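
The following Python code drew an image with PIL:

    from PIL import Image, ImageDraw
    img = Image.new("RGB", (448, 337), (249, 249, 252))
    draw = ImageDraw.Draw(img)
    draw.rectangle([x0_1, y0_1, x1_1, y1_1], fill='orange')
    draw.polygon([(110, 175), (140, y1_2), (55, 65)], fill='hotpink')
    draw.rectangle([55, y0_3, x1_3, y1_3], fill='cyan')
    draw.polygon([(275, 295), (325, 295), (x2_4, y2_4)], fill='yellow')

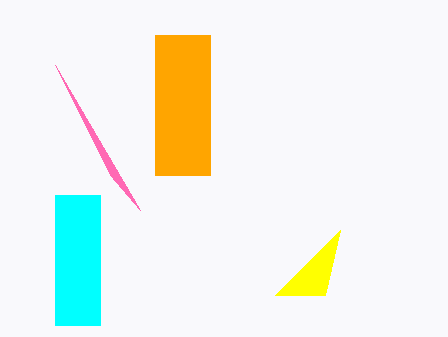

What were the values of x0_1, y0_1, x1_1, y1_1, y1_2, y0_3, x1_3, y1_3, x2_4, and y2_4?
x0_1 = 155; y0_1 = 35; x1_1 = 210; y1_1 = 175; y1_2 = 210; y0_3 = 195; x1_3 = 100; y1_3 = 325; x2_4 = 340; y2_4 = 230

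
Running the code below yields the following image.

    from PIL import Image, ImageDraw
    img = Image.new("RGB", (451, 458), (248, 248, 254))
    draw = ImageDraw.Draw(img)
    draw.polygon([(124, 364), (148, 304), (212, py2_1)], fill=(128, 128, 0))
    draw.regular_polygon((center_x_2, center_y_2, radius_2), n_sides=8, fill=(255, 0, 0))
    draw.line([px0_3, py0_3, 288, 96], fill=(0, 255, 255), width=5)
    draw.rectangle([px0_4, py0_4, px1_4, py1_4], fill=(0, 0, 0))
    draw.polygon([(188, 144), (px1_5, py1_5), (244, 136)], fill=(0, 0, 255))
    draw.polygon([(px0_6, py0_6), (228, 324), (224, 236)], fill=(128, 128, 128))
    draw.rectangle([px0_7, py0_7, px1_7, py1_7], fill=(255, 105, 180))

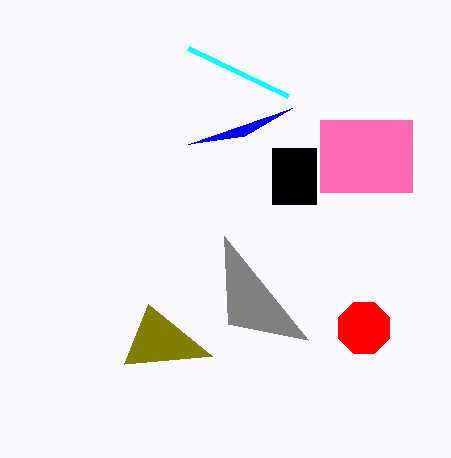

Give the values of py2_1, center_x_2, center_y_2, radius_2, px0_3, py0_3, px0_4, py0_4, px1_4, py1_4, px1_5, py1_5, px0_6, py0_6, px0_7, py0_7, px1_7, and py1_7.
py2_1 = 356, center_x_2 = 364, center_y_2 = 328, radius_2 = 28, px0_3 = 188, py0_3 = 48, px0_4 = 272, py0_4 = 148, px1_4 = 316, py1_4 = 204, px1_5 = 292, py1_5 = 108, px0_6 = 308, py0_6 = 340, px0_7 = 320, py0_7 = 120, px1_7 = 412, py1_7 = 192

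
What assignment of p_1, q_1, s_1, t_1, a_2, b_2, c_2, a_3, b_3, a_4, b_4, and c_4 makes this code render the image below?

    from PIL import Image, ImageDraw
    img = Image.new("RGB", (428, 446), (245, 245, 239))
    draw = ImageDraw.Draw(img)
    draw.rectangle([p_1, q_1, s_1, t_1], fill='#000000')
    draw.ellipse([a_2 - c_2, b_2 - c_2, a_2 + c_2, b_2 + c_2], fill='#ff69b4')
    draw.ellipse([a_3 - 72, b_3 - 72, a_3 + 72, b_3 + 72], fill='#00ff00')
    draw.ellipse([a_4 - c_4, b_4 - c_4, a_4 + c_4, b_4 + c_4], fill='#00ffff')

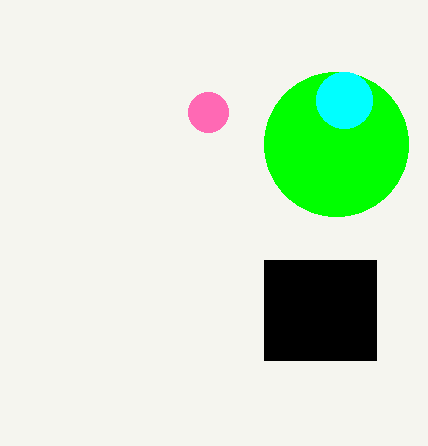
p_1 = 264
q_1 = 260
s_1 = 376
t_1 = 360
a_2 = 208
b_2 = 112
c_2 = 20
a_3 = 336
b_3 = 144
a_4 = 344
b_4 = 100
c_4 = 28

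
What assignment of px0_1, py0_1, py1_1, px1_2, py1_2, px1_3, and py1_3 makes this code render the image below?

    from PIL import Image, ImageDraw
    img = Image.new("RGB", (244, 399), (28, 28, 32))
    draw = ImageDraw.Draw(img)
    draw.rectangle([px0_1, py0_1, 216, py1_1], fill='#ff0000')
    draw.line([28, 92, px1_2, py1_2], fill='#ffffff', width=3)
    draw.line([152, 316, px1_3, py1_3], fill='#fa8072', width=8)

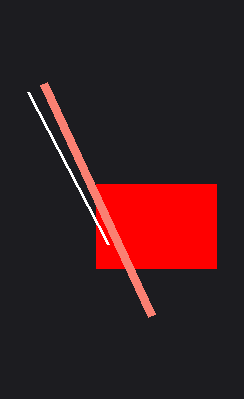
px0_1 = 96, py0_1 = 184, py1_1 = 268, px1_2 = 108, py1_2 = 244, px1_3 = 44, py1_3 = 84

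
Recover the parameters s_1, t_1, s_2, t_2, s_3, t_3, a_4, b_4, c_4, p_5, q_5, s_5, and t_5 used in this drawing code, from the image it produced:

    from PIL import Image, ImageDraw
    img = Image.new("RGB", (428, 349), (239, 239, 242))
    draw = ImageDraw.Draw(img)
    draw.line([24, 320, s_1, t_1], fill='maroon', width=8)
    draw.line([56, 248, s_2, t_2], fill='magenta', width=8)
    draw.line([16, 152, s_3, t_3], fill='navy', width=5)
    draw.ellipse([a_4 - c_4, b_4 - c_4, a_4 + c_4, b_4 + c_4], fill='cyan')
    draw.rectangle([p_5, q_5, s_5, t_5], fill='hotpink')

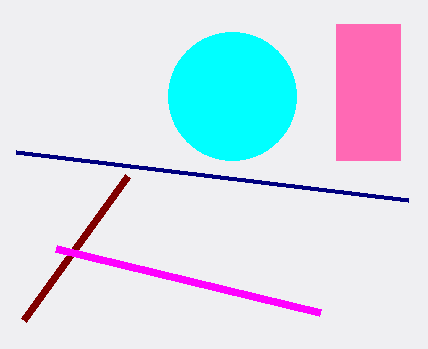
s_1 = 128
t_1 = 176
s_2 = 320
t_2 = 312
s_3 = 408
t_3 = 200
a_4 = 232
b_4 = 96
c_4 = 64
p_5 = 336
q_5 = 24
s_5 = 400
t_5 = 160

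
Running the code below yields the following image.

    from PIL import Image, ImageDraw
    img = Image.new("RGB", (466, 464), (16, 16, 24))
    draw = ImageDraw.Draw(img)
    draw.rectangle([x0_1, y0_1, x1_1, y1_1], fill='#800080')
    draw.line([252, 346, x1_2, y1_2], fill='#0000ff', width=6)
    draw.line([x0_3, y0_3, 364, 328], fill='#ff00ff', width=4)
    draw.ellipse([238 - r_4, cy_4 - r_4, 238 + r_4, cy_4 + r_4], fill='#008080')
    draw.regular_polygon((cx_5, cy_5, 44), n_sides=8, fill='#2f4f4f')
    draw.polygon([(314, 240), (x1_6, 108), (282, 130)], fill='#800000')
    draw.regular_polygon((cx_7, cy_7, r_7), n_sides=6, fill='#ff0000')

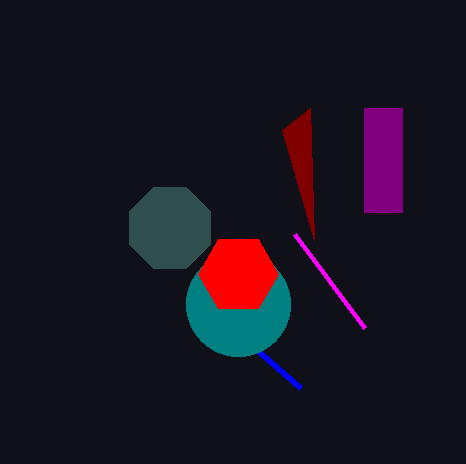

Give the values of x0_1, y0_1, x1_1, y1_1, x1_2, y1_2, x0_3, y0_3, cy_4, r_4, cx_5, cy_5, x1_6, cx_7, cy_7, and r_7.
x0_1 = 364; y0_1 = 108; x1_1 = 402; y1_1 = 212; x1_2 = 300; y1_2 = 388; x0_3 = 294; y0_3 = 234; cy_4 = 304; r_4 = 52; cx_5 = 170; cy_5 = 228; x1_6 = 310; cx_7 = 238; cy_7 = 274; r_7 = 40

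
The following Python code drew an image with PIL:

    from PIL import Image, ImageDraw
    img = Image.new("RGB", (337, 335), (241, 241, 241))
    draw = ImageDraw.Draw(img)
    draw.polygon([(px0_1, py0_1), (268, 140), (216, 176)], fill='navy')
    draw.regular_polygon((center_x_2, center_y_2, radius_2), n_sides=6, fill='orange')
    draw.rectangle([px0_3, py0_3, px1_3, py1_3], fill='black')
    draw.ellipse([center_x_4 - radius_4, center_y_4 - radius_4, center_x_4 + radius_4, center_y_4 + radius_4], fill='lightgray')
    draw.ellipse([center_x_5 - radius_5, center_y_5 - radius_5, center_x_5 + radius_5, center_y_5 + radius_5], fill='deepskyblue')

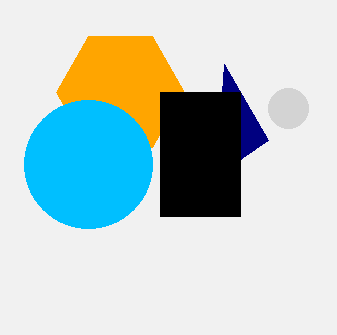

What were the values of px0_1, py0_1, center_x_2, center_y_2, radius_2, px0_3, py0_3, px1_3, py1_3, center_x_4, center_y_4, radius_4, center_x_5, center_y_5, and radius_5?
px0_1 = 224
py0_1 = 64
center_x_2 = 120
center_y_2 = 92
radius_2 = 64
px0_3 = 160
py0_3 = 92
px1_3 = 240
py1_3 = 216
center_x_4 = 288
center_y_4 = 108
radius_4 = 20
center_x_5 = 88
center_y_5 = 164
radius_5 = 64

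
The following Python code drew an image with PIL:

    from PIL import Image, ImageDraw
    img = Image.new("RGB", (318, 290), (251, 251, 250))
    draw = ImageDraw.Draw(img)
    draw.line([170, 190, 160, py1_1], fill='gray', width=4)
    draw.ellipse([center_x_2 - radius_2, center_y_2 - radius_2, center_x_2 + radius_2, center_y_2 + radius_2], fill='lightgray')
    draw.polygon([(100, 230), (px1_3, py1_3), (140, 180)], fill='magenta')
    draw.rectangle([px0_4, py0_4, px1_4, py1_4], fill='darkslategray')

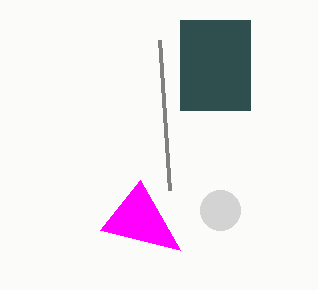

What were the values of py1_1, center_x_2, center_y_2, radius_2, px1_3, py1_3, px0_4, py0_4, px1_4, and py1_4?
py1_1 = 40
center_x_2 = 220
center_y_2 = 210
radius_2 = 20
px1_3 = 180
py1_3 = 250
px0_4 = 180
py0_4 = 20
px1_4 = 250
py1_4 = 110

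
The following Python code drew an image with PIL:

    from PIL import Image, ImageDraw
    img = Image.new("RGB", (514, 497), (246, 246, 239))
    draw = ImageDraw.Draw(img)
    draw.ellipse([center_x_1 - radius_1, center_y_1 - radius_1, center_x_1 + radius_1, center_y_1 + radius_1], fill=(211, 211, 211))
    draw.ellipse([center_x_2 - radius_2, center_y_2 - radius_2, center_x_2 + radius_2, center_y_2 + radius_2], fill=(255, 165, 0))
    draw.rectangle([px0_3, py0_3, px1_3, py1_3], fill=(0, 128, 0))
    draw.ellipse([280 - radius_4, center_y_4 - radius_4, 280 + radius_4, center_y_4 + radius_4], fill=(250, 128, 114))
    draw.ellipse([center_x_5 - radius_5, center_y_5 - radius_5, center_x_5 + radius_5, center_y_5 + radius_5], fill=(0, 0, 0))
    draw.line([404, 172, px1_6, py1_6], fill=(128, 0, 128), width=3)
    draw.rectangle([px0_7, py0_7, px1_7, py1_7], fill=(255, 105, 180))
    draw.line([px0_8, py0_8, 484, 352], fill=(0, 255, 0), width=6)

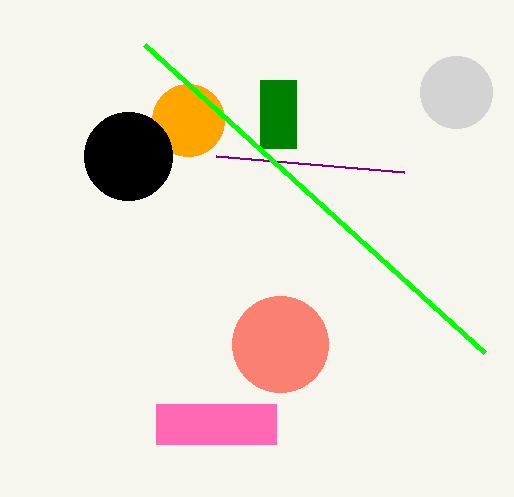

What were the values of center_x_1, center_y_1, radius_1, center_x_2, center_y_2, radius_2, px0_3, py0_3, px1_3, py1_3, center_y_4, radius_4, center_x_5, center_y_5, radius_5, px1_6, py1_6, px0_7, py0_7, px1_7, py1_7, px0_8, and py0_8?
center_x_1 = 456
center_y_1 = 92
radius_1 = 36
center_x_2 = 188
center_y_2 = 120
radius_2 = 36
px0_3 = 260
py0_3 = 80
px1_3 = 296
py1_3 = 148
center_y_4 = 344
radius_4 = 48
center_x_5 = 128
center_y_5 = 156
radius_5 = 44
px1_6 = 216
py1_6 = 156
px0_7 = 156
py0_7 = 404
px1_7 = 276
py1_7 = 444
px0_8 = 144
py0_8 = 44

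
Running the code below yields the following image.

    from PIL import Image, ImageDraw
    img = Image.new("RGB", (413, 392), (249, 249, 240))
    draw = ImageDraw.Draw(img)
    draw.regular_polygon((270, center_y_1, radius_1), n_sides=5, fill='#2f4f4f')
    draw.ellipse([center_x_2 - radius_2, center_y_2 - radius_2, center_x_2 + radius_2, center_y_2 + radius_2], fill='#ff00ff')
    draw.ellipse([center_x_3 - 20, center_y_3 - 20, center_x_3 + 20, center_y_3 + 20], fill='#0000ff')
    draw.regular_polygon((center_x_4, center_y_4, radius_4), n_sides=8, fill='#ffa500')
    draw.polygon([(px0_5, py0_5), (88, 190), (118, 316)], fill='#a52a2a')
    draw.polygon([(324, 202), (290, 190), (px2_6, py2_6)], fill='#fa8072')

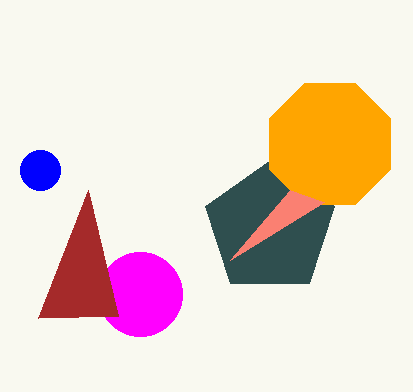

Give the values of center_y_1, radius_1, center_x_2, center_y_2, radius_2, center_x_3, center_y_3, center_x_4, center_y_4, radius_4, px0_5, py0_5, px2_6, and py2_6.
center_y_1 = 228
radius_1 = 68
center_x_2 = 140
center_y_2 = 294
radius_2 = 42
center_x_3 = 40
center_y_3 = 170
center_x_4 = 330
center_y_4 = 144
radius_4 = 66
px0_5 = 38
py0_5 = 318
px2_6 = 230
py2_6 = 260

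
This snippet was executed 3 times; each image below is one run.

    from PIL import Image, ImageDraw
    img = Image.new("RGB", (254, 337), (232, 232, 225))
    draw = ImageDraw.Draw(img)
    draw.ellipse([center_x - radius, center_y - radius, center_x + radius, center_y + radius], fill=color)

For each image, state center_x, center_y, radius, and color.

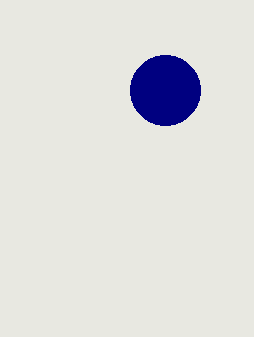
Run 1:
center_x = 165, center_y = 90, radius = 35, color = 'navy'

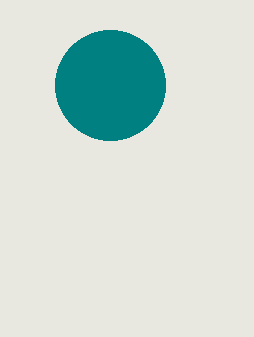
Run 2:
center_x = 110, center_y = 85, radius = 55, color = 'teal'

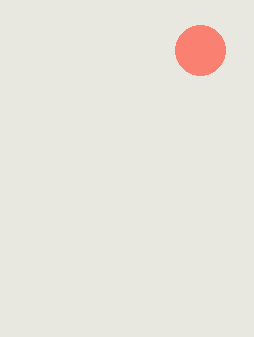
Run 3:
center_x = 200; center_y = 50; radius = 25; color = 'salmon'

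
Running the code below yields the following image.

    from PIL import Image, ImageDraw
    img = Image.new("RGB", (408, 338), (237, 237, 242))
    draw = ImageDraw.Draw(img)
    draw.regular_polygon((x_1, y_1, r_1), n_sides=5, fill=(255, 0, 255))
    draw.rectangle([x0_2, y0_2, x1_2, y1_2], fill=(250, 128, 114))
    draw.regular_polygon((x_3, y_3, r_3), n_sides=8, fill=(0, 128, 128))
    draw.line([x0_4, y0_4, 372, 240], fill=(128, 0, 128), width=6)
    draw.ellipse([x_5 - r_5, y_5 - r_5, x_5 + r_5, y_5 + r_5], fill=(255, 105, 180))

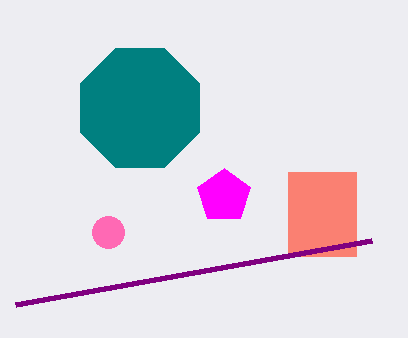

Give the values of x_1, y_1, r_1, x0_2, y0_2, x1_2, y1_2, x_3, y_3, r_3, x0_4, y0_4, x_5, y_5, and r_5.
x_1 = 224; y_1 = 196; r_1 = 28; x0_2 = 288; y0_2 = 172; x1_2 = 356; y1_2 = 256; x_3 = 140; y_3 = 108; r_3 = 64; x0_4 = 16; y0_4 = 304; x_5 = 108; y_5 = 232; r_5 = 16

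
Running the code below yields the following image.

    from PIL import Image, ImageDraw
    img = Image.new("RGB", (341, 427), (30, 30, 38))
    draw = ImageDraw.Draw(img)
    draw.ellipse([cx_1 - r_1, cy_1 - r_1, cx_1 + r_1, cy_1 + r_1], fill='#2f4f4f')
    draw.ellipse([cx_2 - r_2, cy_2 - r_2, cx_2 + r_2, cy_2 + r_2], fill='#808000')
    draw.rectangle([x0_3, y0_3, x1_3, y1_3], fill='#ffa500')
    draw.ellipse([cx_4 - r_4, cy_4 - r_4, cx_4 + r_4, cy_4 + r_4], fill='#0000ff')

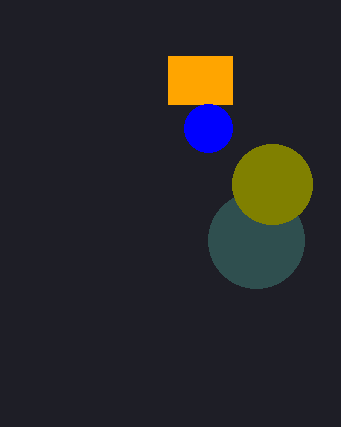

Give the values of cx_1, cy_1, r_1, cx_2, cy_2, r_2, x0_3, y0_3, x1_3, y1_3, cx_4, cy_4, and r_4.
cx_1 = 256; cy_1 = 240; r_1 = 48; cx_2 = 272; cy_2 = 184; r_2 = 40; x0_3 = 168; y0_3 = 56; x1_3 = 232; y1_3 = 104; cx_4 = 208; cy_4 = 128; r_4 = 24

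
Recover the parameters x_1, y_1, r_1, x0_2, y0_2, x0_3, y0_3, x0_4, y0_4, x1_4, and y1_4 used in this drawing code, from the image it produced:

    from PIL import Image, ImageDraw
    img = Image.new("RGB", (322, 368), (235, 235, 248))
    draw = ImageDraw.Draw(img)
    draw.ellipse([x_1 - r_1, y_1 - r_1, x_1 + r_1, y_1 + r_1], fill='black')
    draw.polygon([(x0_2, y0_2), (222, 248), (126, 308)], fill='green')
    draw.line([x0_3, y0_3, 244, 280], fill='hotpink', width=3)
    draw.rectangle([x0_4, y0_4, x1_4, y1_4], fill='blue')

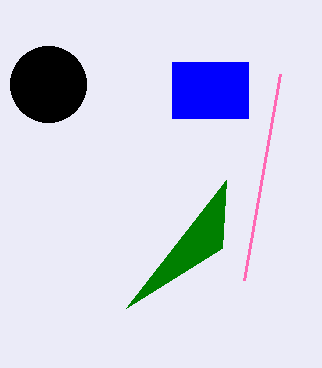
x_1 = 48, y_1 = 84, r_1 = 38, x0_2 = 226, y0_2 = 180, x0_3 = 280, y0_3 = 74, x0_4 = 172, y0_4 = 62, x1_4 = 248, y1_4 = 118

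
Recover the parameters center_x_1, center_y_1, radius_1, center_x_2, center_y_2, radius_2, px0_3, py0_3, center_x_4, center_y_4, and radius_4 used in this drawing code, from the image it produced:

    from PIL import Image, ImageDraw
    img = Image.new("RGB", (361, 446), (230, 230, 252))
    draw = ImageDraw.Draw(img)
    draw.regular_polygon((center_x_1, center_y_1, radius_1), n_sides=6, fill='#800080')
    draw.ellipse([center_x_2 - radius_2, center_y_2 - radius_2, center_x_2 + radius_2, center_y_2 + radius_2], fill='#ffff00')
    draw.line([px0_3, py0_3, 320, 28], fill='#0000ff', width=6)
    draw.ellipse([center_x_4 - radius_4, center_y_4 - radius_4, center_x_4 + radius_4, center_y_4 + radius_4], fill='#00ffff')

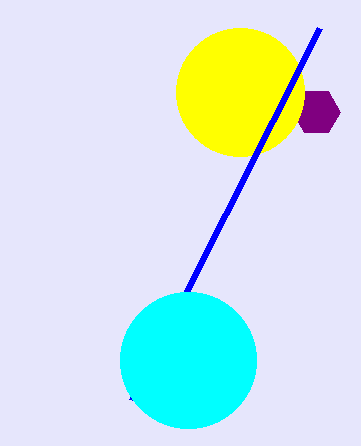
center_x_1 = 316, center_y_1 = 112, radius_1 = 24, center_x_2 = 240, center_y_2 = 92, radius_2 = 64, px0_3 = 132, py0_3 = 400, center_x_4 = 188, center_y_4 = 360, radius_4 = 68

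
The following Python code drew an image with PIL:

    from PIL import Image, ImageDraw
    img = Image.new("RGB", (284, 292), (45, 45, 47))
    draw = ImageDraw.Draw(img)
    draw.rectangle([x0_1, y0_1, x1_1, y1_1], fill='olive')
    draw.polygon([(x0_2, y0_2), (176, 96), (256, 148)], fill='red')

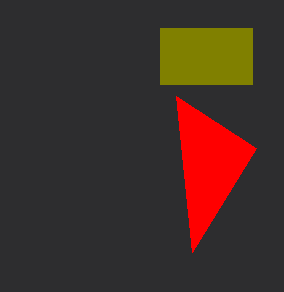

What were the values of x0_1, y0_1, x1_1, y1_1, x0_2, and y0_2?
x0_1 = 160; y0_1 = 28; x1_1 = 252; y1_1 = 84; x0_2 = 192; y0_2 = 252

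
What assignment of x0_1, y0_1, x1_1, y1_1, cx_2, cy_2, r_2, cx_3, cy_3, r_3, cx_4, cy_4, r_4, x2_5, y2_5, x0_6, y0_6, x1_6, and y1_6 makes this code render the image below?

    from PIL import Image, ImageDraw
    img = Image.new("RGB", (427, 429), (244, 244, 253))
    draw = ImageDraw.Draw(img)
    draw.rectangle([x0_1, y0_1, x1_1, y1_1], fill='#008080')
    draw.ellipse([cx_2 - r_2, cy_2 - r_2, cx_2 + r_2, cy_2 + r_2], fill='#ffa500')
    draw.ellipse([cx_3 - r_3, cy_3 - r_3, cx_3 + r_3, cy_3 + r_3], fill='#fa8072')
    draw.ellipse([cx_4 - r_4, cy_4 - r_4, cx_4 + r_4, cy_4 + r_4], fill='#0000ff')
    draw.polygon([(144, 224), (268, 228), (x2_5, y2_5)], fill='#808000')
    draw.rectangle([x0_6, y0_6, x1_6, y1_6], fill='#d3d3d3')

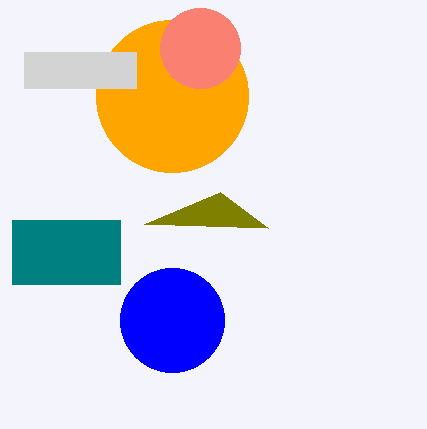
x0_1 = 12; y0_1 = 220; x1_1 = 120; y1_1 = 284; cx_2 = 172; cy_2 = 96; r_2 = 76; cx_3 = 200; cy_3 = 48; r_3 = 40; cx_4 = 172; cy_4 = 320; r_4 = 52; x2_5 = 220; y2_5 = 192; x0_6 = 24; y0_6 = 52; x1_6 = 136; y1_6 = 88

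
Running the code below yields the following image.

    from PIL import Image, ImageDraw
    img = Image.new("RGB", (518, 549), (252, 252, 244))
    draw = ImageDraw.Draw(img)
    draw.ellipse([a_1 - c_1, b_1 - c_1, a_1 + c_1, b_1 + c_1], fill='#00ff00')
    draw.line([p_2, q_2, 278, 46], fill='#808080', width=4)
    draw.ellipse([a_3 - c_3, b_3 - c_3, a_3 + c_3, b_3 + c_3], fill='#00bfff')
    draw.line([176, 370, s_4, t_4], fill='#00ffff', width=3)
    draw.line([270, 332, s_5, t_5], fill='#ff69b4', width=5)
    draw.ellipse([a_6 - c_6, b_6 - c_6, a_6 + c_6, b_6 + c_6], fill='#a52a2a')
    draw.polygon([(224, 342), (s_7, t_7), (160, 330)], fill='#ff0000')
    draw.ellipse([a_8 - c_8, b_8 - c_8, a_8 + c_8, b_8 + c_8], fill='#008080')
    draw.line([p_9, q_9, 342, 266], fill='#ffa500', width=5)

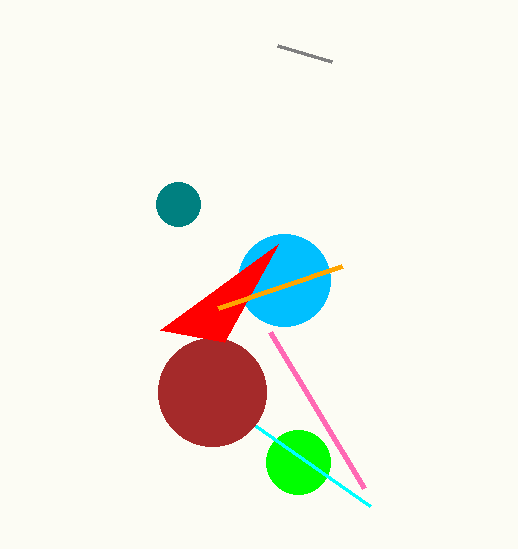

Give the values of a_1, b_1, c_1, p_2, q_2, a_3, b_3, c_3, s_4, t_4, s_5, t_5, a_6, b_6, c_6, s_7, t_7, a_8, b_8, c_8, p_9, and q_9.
a_1 = 298, b_1 = 462, c_1 = 32, p_2 = 332, q_2 = 62, a_3 = 284, b_3 = 280, c_3 = 46, s_4 = 370, t_4 = 506, s_5 = 364, t_5 = 488, a_6 = 212, b_6 = 392, c_6 = 54, s_7 = 278, t_7 = 244, a_8 = 178, b_8 = 204, c_8 = 22, p_9 = 218, q_9 = 308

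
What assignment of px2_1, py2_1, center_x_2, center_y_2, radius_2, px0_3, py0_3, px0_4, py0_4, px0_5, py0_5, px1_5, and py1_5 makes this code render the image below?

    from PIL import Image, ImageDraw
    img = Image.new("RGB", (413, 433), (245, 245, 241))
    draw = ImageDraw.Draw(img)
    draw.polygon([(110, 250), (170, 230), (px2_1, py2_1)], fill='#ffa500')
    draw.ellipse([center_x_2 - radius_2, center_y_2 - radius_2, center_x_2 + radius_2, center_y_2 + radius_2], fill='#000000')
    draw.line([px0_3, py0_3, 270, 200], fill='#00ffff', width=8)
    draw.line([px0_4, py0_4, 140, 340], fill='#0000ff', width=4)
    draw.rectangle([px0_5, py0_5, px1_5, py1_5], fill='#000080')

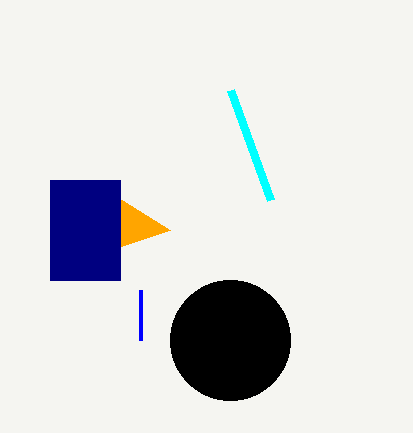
px2_1 = 90, py2_1 = 180, center_x_2 = 230, center_y_2 = 340, radius_2 = 60, px0_3 = 230, py0_3 = 90, px0_4 = 140, py0_4 = 290, px0_5 = 50, py0_5 = 180, px1_5 = 120, py1_5 = 280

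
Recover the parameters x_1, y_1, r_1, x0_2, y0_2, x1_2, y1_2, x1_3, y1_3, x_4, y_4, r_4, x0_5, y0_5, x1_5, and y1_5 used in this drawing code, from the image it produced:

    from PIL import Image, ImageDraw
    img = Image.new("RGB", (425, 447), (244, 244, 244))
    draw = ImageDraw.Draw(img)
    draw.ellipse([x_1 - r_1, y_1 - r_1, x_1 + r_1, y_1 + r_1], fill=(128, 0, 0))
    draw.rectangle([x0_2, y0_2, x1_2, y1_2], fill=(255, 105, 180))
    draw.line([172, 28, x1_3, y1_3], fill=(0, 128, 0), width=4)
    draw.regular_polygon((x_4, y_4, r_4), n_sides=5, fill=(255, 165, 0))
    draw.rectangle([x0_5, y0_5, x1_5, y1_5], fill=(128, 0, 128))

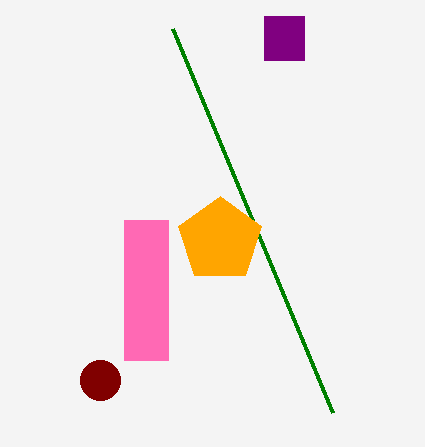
x_1 = 100; y_1 = 380; r_1 = 20; x0_2 = 124; y0_2 = 220; x1_2 = 168; y1_2 = 360; x1_3 = 332; y1_3 = 412; x_4 = 220; y_4 = 240; r_4 = 44; x0_5 = 264; y0_5 = 16; x1_5 = 304; y1_5 = 60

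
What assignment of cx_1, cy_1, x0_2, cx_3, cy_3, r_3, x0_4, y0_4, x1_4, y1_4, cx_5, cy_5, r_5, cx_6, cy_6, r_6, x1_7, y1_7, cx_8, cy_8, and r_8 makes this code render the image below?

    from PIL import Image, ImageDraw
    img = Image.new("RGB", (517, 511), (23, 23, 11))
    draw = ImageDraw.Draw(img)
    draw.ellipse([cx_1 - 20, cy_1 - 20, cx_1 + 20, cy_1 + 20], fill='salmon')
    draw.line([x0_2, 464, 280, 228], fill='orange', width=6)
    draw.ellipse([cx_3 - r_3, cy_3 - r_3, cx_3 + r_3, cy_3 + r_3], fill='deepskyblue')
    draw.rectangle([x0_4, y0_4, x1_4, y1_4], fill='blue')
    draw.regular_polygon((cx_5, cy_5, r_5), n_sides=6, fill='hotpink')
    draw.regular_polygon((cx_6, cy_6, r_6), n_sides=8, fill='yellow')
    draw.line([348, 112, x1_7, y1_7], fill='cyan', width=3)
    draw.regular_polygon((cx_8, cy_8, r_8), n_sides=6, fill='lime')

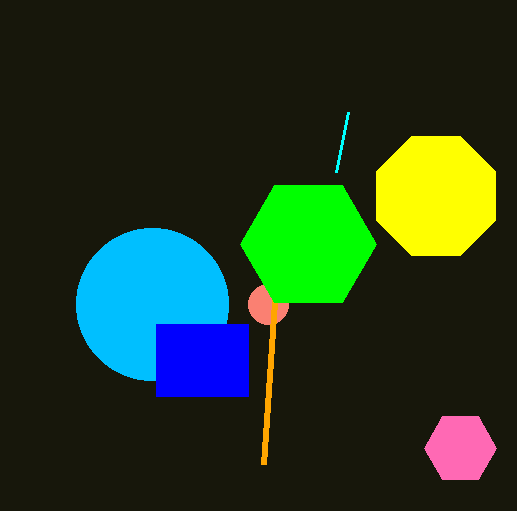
cx_1 = 268
cy_1 = 304
x0_2 = 264
cx_3 = 152
cy_3 = 304
r_3 = 76
x0_4 = 156
y0_4 = 324
x1_4 = 248
y1_4 = 396
cx_5 = 460
cy_5 = 448
r_5 = 36
cx_6 = 436
cy_6 = 196
r_6 = 64
x1_7 = 336
y1_7 = 172
cx_8 = 308
cy_8 = 244
r_8 = 68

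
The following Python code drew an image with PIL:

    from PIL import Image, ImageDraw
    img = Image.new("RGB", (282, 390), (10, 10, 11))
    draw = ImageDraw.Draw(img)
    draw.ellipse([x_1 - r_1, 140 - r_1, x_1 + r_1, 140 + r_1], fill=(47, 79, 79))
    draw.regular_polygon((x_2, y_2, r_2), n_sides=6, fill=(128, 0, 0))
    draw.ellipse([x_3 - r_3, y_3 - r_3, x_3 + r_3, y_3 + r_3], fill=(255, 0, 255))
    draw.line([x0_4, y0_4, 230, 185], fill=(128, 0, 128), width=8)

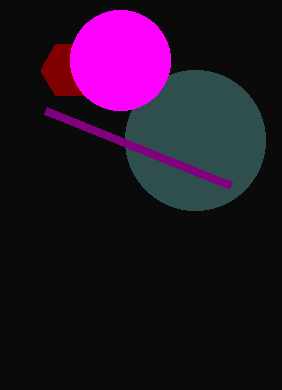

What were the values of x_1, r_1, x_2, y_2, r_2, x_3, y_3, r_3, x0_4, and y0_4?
x_1 = 195
r_1 = 70
x_2 = 70
y_2 = 70
r_2 = 30
x_3 = 120
y_3 = 60
r_3 = 50
x0_4 = 45
y0_4 = 110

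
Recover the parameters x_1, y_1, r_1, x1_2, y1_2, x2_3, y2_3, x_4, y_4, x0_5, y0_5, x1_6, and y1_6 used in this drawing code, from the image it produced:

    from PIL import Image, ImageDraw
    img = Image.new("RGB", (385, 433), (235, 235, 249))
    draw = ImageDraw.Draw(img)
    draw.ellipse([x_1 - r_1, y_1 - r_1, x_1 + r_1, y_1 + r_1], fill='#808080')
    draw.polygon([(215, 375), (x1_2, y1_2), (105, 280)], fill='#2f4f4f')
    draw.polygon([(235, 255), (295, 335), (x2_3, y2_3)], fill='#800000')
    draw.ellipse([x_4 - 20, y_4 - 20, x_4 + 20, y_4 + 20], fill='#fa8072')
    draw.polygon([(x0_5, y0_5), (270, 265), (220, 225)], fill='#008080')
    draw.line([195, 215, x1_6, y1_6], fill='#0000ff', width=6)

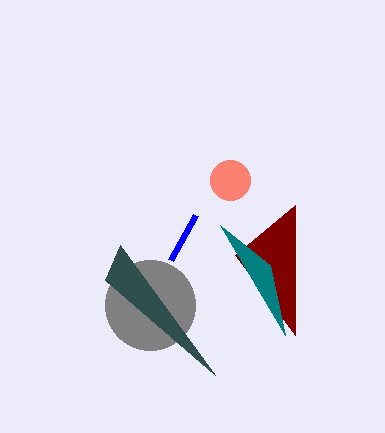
x_1 = 150; y_1 = 305; r_1 = 45; x1_2 = 120; y1_2 = 245; x2_3 = 295; y2_3 = 205; x_4 = 230; y_4 = 180; x0_5 = 285; y0_5 = 335; x1_6 = 170; y1_6 = 260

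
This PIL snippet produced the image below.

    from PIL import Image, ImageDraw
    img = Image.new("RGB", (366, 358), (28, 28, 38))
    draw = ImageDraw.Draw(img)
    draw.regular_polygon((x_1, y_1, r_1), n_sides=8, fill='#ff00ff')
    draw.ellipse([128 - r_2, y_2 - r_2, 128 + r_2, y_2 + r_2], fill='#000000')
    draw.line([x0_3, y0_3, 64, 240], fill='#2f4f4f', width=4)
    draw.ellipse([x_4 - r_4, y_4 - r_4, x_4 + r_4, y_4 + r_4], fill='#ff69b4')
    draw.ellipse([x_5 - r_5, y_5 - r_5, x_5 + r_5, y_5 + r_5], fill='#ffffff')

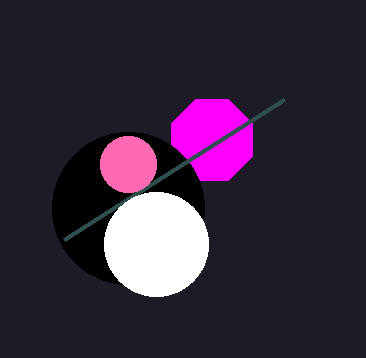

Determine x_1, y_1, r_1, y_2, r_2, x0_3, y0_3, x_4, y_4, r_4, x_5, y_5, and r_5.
x_1 = 212; y_1 = 140; r_1 = 44; y_2 = 208; r_2 = 76; x0_3 = 284; y0_3 = 100; x_4 = 128; y_4 = 164; r_4 = 28; x_5 = 156; y_5 = 244; r_5 = 52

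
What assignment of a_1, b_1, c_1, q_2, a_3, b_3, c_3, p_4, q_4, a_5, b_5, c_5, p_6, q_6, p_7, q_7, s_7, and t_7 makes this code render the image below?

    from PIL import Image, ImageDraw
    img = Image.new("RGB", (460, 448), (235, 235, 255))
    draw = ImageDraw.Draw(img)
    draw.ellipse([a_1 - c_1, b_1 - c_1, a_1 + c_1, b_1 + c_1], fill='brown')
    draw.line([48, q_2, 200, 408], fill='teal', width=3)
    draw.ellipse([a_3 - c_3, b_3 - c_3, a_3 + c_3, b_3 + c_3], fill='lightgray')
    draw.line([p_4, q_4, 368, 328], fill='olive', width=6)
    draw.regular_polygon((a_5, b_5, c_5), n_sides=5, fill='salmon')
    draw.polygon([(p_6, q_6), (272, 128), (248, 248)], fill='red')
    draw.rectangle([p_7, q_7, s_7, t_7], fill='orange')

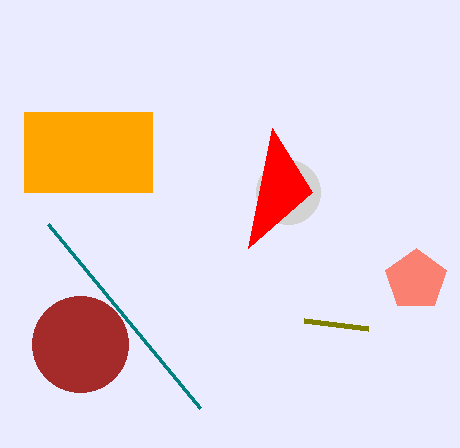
a_1 = 80
b_1 = 344
c_1 = 48
q_2 = 224
a_3 = 288
b_3 = 192
c_3 = 32
p_4 = 304
q_4 = 320
a_5 = 416
b_5 = 280
c_5 = 32
p_6 = 312
q_6 = 192
p_7 = 24
q_7 = 112
s_7 = 152
t_7 = 192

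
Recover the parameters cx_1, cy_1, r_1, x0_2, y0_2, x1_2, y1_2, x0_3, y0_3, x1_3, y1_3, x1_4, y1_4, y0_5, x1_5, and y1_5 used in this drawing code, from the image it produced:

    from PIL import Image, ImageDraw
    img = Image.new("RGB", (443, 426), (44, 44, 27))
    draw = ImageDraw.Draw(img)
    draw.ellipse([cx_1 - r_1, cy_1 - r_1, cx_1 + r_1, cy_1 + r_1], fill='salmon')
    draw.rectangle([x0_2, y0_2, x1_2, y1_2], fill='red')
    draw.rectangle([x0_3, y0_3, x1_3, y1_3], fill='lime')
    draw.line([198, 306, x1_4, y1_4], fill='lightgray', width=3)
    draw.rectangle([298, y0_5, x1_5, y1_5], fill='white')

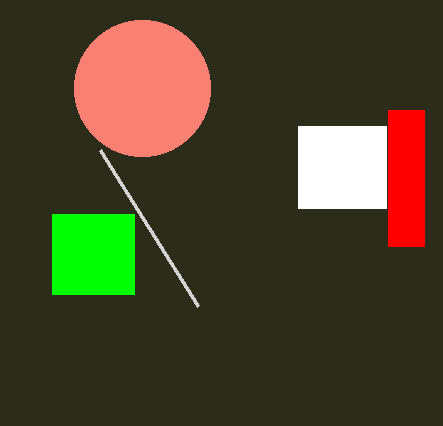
cx_1 = 142
cy_1 = 88
r_1 = 68
x0_2 = 388
y0_2 = 110
x1_2 = 424
y1_2 = 246
x0_3 = 52
y0_3 = 214
x1_3 = 134
y1_3 = 294
x1_4 = 100
y1_4 = 150
y0_5 = 126
x1_5 = 386
y1_5 = 208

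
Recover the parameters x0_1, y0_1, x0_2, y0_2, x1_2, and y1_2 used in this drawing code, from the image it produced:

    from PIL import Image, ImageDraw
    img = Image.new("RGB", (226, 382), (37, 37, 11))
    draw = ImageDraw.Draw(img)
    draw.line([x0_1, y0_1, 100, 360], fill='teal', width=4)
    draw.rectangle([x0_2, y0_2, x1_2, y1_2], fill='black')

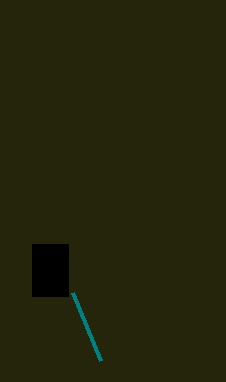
x0_1 = 72, y0_1 = 292, x0_2 = 32, y0_2 = 244, x1_2 = 68, y1_2 = 296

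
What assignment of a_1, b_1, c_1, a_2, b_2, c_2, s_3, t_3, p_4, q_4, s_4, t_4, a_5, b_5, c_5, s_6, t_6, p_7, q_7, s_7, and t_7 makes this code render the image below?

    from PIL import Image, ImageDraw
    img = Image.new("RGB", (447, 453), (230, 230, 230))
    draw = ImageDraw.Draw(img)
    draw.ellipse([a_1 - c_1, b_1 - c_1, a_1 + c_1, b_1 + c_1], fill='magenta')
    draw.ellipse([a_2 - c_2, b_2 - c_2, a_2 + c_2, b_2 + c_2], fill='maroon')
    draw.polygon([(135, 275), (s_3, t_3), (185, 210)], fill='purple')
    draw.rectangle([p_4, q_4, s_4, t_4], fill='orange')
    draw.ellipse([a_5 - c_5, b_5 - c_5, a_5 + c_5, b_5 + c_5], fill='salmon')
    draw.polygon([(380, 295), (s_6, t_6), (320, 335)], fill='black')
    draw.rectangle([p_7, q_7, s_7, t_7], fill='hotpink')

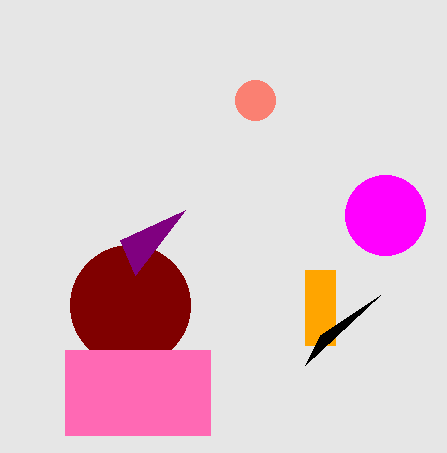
a_1 = 385; b_1 = 215; c_1 = 40; a_2 = 130; b_2 = 305; c_2 = 60; s_3 = 120; t_3 = 240; p_4 = 305; q_4 = 270; s_4 = 335; t_4 = 345; a_5 = 255; b_5 = 100; c_5 = 20; s_6 = 305; t_6 = 365; p_7 = 65; q_7 = 350; s_7 = 210; t_7 = 435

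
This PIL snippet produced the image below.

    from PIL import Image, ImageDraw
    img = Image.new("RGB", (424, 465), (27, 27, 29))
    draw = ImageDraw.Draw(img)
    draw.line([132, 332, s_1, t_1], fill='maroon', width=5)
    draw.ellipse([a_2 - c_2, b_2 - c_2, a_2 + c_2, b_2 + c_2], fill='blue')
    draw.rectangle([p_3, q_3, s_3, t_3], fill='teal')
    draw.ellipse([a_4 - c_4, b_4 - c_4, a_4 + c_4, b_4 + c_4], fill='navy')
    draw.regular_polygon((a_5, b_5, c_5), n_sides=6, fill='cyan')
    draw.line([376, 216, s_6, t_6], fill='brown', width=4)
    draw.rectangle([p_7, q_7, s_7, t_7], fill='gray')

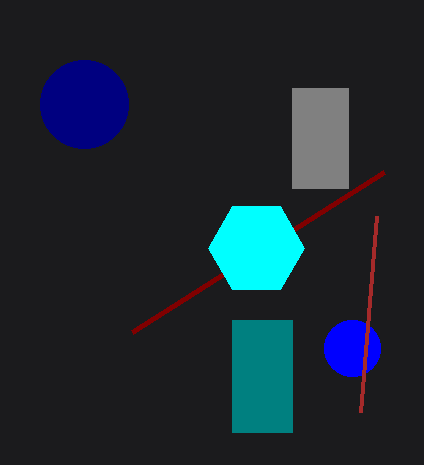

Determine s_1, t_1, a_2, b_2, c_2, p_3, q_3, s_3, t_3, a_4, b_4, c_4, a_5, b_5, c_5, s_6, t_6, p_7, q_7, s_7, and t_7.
s_1 = 384
t_1 = 172
a_2 = 352
b_2 = 348
c_2 = 28
p_3 = 232
q_3 = 320
s_3 = 292
t_3 = 432
a_4 = 84
b_4 = 104
c_4 = 44
a_5 = 256
b_5 = 248
c_5 = 48
s_6 = 360
t_6 = 412
p_7 = 292
q_7 = 88
s_7 = 348
t_7 = 188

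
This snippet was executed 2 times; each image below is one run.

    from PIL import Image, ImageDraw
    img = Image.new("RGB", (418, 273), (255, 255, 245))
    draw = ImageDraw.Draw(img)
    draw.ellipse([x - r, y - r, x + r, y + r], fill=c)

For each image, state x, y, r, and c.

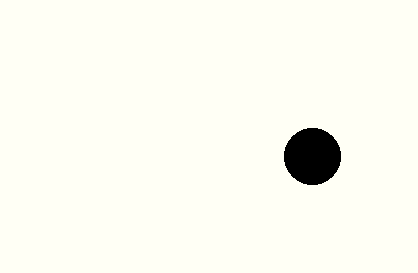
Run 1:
x = 312
y = 156
r = 28
c = 'black'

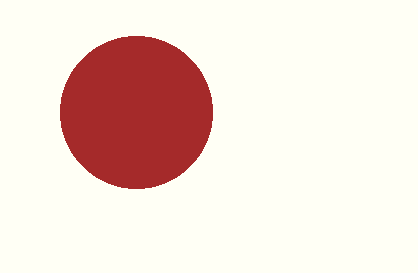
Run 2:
x = 136
y = 112
r = 76
c = 'brown'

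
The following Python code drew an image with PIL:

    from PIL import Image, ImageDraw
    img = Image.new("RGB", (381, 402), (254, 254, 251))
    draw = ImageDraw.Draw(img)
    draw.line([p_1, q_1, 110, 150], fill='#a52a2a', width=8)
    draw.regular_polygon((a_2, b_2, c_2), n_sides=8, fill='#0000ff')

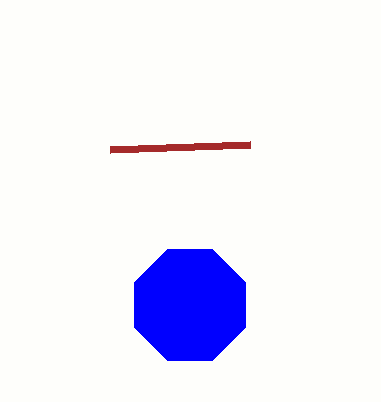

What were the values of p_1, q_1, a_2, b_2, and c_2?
p_1 = 250, q_1 = 145, a_2 = 190, b_2 = 305, c_2 = 60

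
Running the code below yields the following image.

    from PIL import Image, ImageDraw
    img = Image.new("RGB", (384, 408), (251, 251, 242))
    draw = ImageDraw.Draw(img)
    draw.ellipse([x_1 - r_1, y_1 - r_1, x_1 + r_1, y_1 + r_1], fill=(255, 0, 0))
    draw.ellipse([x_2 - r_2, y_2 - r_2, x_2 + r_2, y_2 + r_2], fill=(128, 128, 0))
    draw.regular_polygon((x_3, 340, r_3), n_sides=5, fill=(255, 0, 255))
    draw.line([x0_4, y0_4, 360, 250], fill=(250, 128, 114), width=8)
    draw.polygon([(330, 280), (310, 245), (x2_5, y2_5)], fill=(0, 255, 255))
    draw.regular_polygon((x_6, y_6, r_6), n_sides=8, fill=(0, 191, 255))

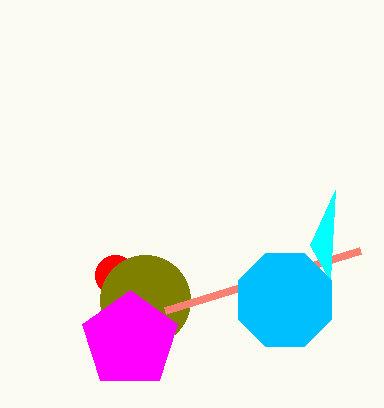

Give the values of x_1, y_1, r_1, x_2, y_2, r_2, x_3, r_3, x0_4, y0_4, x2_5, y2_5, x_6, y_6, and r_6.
x_1 = 115
y_1 = 275
r_1 = 20
x_2 = 145
y_2 = 300
r_2 = 45
x_3 = 130
r_3 = 50
x0_4 = 165
y0_4 = 310
x2_5 = 335
y2_5 = 190
x_6 = 285
y_6 = 300
r_6 = 50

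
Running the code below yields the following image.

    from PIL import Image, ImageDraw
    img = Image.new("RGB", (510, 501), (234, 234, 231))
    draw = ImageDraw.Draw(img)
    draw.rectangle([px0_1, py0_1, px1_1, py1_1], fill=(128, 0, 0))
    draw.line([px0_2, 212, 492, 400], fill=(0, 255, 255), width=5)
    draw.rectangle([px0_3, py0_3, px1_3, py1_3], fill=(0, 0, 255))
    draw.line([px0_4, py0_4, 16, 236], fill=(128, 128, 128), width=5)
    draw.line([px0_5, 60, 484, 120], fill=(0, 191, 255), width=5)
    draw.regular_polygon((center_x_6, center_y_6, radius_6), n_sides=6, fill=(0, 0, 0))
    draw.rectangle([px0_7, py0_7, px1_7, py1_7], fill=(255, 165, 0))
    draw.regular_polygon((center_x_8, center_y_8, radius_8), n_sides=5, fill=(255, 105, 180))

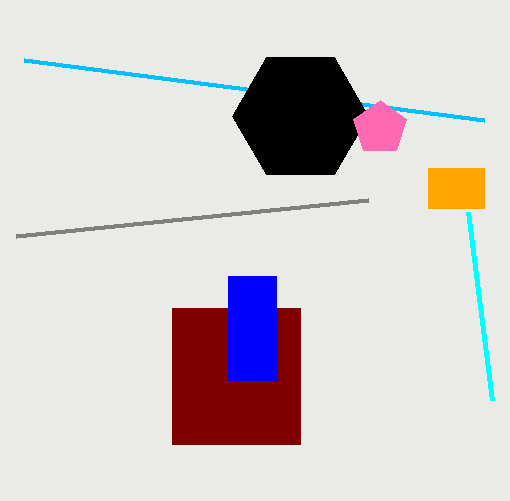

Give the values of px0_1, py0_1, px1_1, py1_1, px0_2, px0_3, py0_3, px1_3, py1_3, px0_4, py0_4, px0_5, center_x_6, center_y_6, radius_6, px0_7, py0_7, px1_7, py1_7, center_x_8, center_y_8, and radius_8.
px0_1 = 172, py0_1 = 308, px1_1 = 300, py1_1 = 444, px0_2 = 468, px0_3 = 228, py0_3 = 276, px1_3 = 276, py1_3 = 380, px0_4 = 368, py0_4 = 200, px0_5 = 24, center_x_6 = 300, center_y_6 = 116, radius_6 = 68, px0_7 = 428, py0_7 = 168, px1_7 = 484, py1_7 = 208, center_x_8 = 380, center_y_8 = 128, radius_8 = 28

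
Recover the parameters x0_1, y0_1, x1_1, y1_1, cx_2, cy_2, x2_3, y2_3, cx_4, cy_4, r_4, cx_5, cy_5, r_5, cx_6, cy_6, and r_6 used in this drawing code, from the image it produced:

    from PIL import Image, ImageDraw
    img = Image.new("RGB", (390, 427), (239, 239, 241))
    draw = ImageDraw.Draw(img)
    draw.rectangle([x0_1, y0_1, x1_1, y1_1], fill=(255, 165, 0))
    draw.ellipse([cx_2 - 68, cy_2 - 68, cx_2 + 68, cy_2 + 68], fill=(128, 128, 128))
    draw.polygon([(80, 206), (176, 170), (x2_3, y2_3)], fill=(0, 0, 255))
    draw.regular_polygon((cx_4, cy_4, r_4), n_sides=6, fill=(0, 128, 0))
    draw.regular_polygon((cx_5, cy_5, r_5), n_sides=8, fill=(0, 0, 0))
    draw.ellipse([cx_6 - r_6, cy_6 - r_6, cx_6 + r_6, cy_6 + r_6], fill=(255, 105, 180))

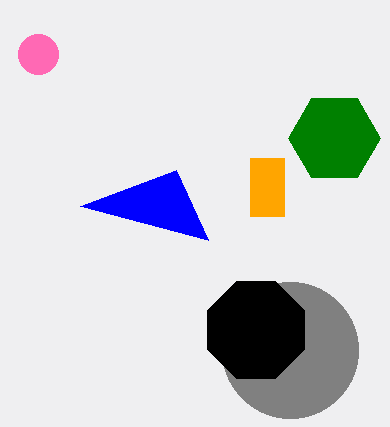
x0_1 = 250
y0_1 = 158
x1_1 = 284
y1_1 = 216
cx_2 = 290
cy_2 = 350
x2_3 = 208
y2_3 = 240
cx_4 = 334
cy_4 = 138
r_4 = 46
cx_5 = 256
cy_5 = 330
r_5 = 52
cx_6 = 38
cy_6 = 54
r_6 = 20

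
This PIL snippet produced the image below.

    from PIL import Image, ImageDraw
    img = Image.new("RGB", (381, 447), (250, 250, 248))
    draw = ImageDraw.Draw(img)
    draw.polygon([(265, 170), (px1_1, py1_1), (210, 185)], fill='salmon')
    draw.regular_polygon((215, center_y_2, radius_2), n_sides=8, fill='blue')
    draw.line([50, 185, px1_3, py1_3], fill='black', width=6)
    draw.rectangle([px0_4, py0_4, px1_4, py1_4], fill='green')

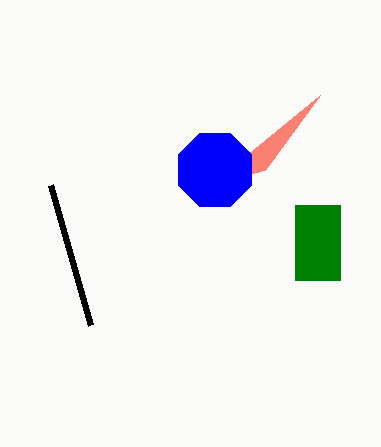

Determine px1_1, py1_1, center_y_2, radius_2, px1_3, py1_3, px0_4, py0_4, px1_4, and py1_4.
px1_1 = 320
py1_1 = 95
center_y_2 = 170
radius_2 = 40
px1_3 = 90
py1_3 = 325
px0_4 = 295
py0_4 = 205
px1_4 = 340
py1_4 = 280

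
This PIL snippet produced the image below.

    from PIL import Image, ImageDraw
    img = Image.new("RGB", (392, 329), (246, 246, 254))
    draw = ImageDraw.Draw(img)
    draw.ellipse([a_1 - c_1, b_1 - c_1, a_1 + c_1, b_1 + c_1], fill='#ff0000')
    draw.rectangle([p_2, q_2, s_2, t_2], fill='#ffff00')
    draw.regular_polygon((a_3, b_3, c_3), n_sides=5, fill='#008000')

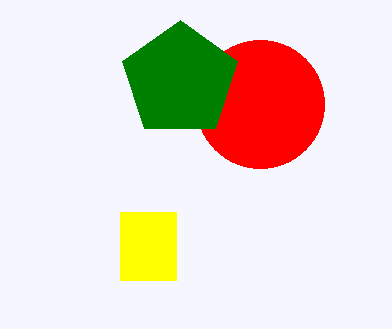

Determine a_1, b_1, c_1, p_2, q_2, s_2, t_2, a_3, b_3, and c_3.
a_1 = 260; b_1 = 104; c_1 = 64; p_2 = 120; q_2 = 212; s_2 = 176; t_2 = 280; a_3 = 180; b_3 = 80; c_3 = 60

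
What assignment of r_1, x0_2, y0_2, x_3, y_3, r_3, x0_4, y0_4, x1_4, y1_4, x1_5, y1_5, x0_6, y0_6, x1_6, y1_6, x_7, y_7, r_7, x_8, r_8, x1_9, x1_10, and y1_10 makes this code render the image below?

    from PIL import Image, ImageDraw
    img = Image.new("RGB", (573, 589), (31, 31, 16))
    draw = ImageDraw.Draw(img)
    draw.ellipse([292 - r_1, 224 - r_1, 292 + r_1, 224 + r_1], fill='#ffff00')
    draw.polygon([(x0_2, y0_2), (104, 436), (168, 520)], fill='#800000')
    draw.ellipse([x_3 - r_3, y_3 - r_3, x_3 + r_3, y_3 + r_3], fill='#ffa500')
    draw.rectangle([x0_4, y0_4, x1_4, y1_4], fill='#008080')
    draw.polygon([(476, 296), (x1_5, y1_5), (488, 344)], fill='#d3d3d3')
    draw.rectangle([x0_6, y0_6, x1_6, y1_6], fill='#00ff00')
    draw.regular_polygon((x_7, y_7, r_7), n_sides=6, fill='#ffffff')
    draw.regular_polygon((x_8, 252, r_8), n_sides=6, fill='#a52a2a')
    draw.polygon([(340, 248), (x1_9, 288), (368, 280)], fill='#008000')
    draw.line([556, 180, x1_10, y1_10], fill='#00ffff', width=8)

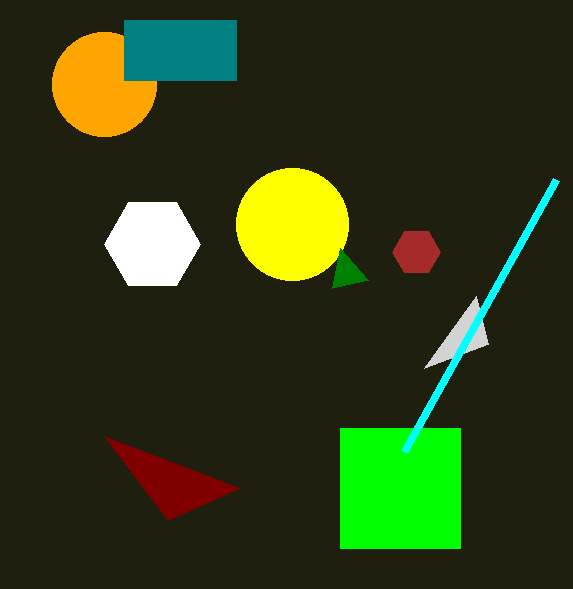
r_1 = 56; x0_2 = 240; y0_2 = 488; x_3 = 104; y_3 = 84; r_3 = 52; x0_4 = 124; y0_4 = 20; x1_4 = 236; y1_4 = 80; x1_5 = 424; y1_5 = 368; x0_6 = 340; y0_6 = 428; x1_6 = 460; y1_6 = 548; x_7 = 152; y_7 = 244; r_7 = 48; x_8 = 416; r_8 = 24; x1_9 = 332; x1_10 = 404; y1_10 = 452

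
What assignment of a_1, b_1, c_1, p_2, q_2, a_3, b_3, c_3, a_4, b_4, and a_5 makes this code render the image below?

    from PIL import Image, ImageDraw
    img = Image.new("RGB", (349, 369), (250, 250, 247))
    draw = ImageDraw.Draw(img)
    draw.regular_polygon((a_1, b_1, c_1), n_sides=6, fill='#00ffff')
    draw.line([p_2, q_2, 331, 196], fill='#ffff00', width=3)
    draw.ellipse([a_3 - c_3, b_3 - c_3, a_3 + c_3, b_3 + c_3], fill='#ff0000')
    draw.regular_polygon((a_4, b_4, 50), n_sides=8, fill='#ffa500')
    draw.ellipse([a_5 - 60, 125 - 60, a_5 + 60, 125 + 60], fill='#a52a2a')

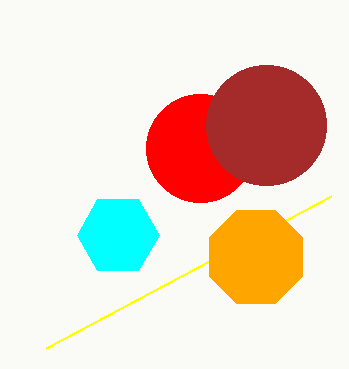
a_1 = 118
b_1 = 235
c_1 = 41
p_2 = 46
q_2 = 348
a_3 = 200
b_3 = 148
c_3 = 54
a_4 = 256
b_4 = 257
a_5 = 266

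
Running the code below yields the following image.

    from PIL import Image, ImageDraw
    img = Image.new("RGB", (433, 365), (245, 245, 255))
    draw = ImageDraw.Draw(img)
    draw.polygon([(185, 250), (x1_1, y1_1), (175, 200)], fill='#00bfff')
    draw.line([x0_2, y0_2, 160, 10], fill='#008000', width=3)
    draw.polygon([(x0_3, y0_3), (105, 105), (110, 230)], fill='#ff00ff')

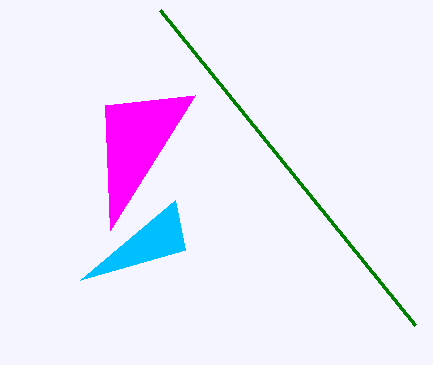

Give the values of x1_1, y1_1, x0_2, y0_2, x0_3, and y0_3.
x1_1 = 80, y1_1 = 280, x0_2 = 415, y0_2 = 325, x0_3 = 195, y0_3 = 95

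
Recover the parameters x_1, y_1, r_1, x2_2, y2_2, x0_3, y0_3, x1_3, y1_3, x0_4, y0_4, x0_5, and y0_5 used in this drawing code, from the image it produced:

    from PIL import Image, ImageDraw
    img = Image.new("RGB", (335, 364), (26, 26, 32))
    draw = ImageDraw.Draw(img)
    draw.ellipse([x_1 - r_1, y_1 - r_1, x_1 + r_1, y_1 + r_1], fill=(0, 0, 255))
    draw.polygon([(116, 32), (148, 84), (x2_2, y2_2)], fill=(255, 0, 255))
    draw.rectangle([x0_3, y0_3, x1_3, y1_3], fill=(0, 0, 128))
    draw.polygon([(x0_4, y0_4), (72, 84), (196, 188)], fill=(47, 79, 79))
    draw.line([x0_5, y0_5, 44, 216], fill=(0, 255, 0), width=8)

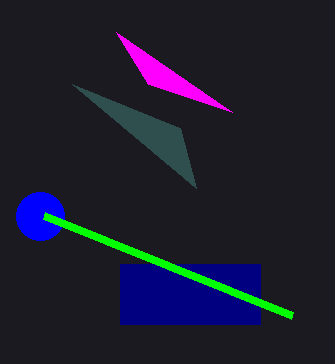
x_1 = 40
y_1 = 216
r_1 = 24
x2_2 = 232
y2_2 = 112
x0_3 = 120
y0_3 = 264
x1_3 = 260
y1_3 = 324
x0_4 = 180
y0_4 = 128
x0_5 = 292
y0_5 = 316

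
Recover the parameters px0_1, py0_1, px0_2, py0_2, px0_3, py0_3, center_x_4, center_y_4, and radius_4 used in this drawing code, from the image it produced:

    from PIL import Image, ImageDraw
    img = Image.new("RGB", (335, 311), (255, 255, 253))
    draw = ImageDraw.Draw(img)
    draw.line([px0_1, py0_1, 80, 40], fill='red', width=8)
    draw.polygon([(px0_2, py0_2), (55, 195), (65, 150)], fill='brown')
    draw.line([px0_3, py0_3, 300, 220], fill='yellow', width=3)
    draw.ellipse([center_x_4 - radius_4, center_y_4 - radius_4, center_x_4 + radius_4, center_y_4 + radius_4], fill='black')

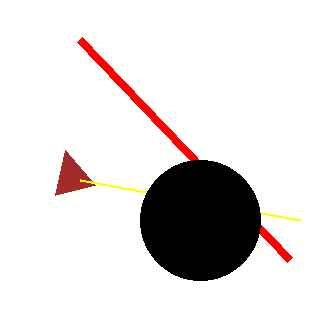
px0_1 = 290
py0_1 = 260
px0_2 = 95
py0_2 = 185
px0_3 = 80
py0_3 = 180
center_x_4 = 200
center_y_4 = 220
radius_4 = 60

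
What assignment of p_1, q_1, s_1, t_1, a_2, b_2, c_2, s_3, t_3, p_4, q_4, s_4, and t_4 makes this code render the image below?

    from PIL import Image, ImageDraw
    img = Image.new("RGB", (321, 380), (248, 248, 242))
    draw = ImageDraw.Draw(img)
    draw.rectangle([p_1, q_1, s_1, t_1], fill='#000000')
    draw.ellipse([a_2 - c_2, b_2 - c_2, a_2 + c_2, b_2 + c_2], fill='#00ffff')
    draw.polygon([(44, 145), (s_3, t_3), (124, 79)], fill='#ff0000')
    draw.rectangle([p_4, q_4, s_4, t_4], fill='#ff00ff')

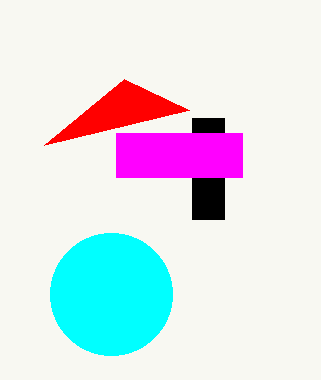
p_1 = 192; q_1 = 118; s_1 = 224; t_1 = 219; a_2 = 111; b_2 = 294; c_2 = 61; s_3 = 189; t_3 = 110; p_4 = 116; q_4 = 133; s_4 = 242; t_4 = 177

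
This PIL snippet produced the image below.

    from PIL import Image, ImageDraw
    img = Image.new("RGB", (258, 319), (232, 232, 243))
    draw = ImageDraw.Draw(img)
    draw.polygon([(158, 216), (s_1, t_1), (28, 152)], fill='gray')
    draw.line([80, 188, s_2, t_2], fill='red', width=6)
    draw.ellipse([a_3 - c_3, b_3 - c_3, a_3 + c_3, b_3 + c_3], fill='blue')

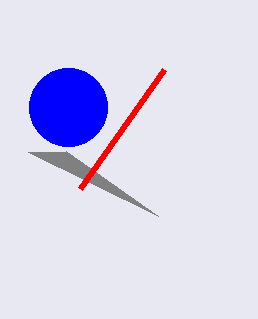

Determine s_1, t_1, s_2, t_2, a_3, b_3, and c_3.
s_1 = 66; t_1 = 151; s_2 = 164; t_2 = 69; a_3 = 68; b_3 = 107; c_3 = 39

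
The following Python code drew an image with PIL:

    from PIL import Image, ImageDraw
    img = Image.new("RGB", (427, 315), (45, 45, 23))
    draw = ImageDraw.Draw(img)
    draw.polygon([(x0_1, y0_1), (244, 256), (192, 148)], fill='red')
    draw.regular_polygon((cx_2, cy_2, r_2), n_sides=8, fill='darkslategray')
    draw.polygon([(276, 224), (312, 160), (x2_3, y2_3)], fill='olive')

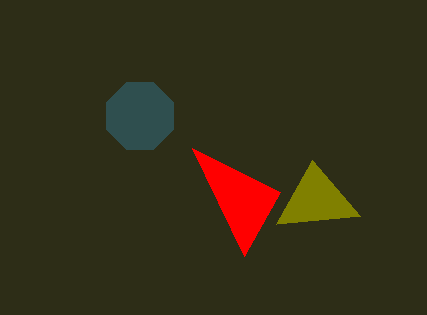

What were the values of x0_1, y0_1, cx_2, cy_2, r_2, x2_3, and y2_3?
x0_1 = 280
y0_1 = 192
cx_2 = 140
cy_2 = 116
r_2 = 36
x2_3 = 360
y2_3 = 216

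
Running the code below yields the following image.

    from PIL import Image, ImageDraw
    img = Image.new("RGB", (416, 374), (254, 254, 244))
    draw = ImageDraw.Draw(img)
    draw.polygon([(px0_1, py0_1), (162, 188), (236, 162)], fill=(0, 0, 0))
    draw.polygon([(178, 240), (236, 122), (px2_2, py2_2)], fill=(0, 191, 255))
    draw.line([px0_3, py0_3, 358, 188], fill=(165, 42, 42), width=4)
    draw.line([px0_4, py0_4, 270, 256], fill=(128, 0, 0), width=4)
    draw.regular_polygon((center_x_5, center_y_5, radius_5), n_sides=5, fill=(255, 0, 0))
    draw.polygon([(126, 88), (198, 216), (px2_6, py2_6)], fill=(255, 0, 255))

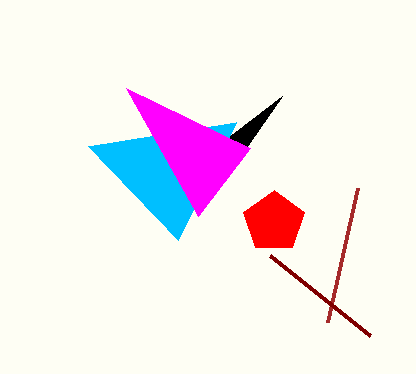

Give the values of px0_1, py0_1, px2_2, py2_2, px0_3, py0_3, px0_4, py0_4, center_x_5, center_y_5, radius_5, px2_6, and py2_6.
px0_1 = 282
py0_1 = 96
px2_2 = 88
py2_2 = 146
px0_3 = 328
py0_3 = 322
px0_4 = 370
py0_4 = 336
center_x_5 = 274
center_y_5 = 222
radius_5 = 32
px2_6 = 250
py2_6 = 148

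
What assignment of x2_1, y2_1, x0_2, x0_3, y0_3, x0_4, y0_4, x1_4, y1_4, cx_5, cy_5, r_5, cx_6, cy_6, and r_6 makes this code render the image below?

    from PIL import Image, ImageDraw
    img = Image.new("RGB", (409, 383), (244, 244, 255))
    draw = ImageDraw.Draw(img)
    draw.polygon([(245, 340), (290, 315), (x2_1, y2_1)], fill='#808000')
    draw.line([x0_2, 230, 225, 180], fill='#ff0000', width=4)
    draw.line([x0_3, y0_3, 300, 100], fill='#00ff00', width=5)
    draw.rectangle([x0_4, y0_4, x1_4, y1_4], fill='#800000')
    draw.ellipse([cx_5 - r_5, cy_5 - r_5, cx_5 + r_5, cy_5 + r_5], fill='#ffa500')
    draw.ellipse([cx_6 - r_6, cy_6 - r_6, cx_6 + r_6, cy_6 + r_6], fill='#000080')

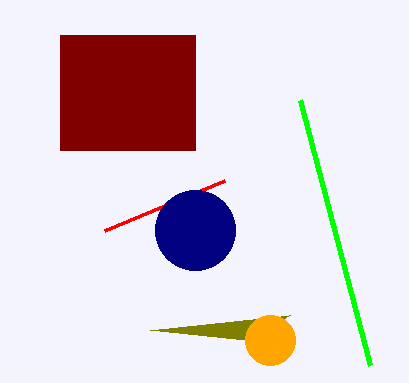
x2_1 = 150; y2_1 = 330; x0_2 = 105; x0_3 = 370; y0_3 = 365; x0_4 = 60; y0_4 = 35; x1_4 = 195; y1_4 = 150; cx_5 = 270; cy_5 = 340; r_5 = 25; cx_6 = 195; cy_6 = 230; r_6 = 40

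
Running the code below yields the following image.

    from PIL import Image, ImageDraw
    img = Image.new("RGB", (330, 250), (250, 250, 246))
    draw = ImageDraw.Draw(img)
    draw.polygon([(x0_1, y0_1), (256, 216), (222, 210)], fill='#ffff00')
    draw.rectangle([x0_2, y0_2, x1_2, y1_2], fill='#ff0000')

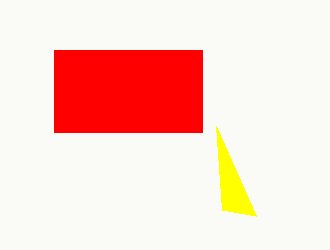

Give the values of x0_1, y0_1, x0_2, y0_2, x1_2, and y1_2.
x0_1 = 216
y0_1 = 126
x0_2 = 54
y0_2 = 50
x1_2 = 202
y1_2 = 132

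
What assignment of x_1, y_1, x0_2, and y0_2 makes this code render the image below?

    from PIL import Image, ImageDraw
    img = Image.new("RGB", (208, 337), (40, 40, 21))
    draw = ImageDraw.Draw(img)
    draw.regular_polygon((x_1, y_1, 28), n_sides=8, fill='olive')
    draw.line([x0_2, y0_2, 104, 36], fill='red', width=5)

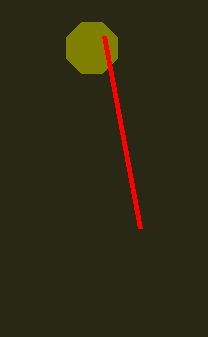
x_1 = 92; y_1 = 48; x0_2 = 140; y0_2 = 228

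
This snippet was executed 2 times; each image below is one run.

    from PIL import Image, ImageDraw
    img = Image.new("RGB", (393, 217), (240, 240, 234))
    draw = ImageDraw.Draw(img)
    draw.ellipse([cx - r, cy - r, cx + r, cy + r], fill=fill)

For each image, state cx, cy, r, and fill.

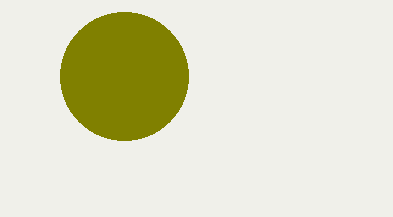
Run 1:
cx = 124
cy = 76
r = 64
fill = 'olive'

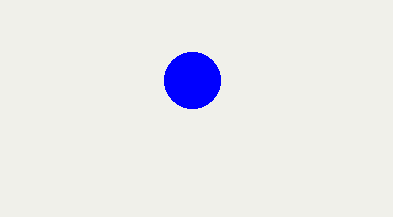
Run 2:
cx = 192, cy = 80, r = 28, fill = 'blue'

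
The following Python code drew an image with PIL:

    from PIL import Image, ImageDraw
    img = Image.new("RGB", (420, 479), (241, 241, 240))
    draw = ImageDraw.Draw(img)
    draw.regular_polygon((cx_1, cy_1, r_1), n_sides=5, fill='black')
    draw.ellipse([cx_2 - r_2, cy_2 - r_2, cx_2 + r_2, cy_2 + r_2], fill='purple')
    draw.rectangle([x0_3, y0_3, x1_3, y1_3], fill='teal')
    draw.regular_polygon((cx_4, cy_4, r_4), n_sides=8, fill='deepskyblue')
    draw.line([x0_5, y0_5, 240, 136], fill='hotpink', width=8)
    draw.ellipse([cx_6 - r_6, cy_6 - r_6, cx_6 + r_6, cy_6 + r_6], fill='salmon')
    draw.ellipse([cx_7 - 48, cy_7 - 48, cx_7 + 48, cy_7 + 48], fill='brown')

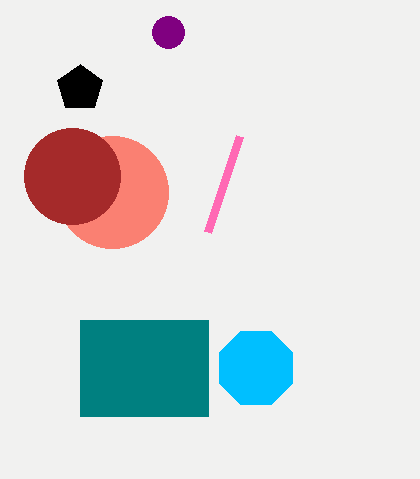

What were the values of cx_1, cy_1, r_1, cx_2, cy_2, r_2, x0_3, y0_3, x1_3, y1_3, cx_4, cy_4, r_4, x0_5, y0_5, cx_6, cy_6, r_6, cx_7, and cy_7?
cx_1 = 80; cy_1 = 88; r_1 = 24; cx_2 = 168; cy_2 = 32; r_2 = 16; x0_3 = 80; y0_3 = 320; x1_3 = 208; y1_3 = 416; cx_4 = 256; cy_4 = 368; r_4 = 40; x0_5 = 208; y0_5 = 232; cx_6 = 112; cy_6 = 192; r_6 = 56; cx_7 = 72; cy_7 = 176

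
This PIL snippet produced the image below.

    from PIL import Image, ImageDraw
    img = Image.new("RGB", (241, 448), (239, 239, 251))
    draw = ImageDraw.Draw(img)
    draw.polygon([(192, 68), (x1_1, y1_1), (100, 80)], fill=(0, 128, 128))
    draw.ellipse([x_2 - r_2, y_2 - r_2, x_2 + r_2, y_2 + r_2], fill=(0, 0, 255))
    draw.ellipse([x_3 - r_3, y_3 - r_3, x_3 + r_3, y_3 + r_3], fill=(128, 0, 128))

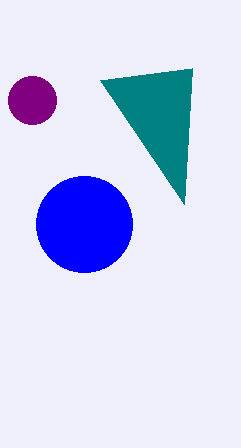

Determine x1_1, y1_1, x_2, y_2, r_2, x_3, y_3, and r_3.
x1_1 = 184; y1_1 = 204; x_2 = 84; y_2 = 224; r_2 = 48; x_3 = 32; y_3 = 100; r_3 = 24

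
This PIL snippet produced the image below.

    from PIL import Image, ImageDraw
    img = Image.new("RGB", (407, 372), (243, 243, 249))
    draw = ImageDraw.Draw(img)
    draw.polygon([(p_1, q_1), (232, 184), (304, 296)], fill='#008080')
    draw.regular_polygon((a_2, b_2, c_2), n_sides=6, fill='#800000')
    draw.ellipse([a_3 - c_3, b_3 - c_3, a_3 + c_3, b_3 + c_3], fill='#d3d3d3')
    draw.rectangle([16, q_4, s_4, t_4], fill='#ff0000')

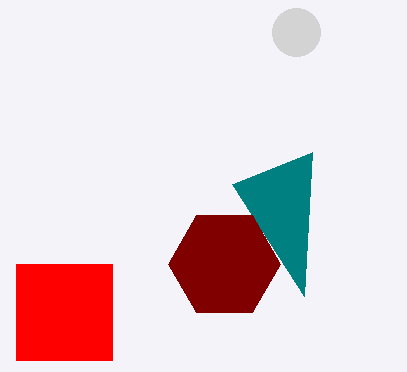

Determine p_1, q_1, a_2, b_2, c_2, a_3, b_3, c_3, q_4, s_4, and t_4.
p_1 = 312; q_1 = 152; a_2 = 224; b_2 = 264; c_2 = 56; a_3 = 296; b_3 = 32; c_3 = 24; q_4 = 264; s_4 = 112; t_4 = 360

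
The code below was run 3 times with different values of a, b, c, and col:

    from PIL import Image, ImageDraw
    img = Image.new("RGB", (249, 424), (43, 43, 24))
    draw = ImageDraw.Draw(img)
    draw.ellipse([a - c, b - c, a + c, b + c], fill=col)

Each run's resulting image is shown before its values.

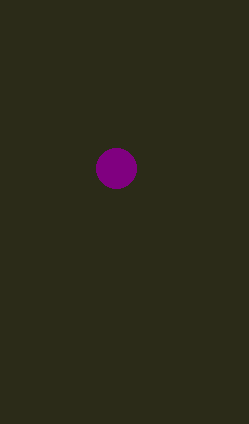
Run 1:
a = 116; b = 168; c = 20; col = 'purple'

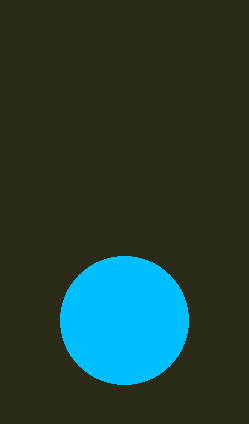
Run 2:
a = 124, b = 320, c = 64, col = 'deepskyblue'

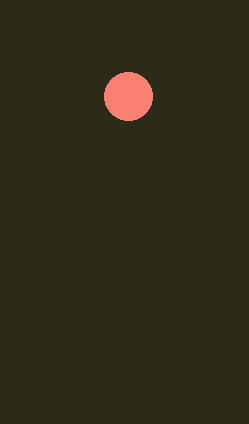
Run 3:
a = 128; b = 96; c = 24; col = 'salmon'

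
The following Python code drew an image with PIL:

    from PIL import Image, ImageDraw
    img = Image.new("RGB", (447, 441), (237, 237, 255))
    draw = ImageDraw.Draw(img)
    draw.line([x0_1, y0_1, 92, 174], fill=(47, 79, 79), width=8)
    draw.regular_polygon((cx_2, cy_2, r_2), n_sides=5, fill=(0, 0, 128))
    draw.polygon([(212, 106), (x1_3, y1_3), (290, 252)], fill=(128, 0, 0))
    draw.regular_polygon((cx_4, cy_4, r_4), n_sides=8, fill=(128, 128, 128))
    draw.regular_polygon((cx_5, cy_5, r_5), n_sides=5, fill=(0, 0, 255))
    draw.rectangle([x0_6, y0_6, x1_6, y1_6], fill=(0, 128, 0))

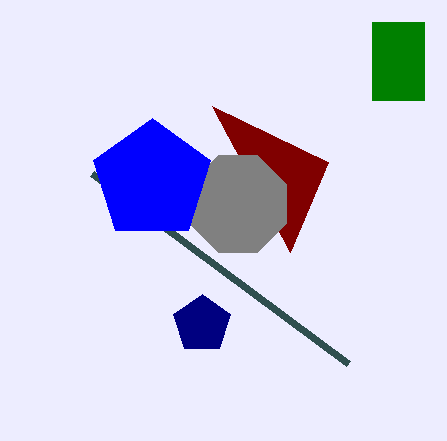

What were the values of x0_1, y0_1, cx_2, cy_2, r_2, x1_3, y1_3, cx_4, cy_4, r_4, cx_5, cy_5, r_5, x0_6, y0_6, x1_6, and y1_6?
x0_1 = 348, y0_1 = 364, cx_2 = 202, cy_2 = 324, r_2 = 30, x1_3 = 328, y1_3 = 162, cx_4 = 238, cy_4 = 204, r_4 = 52, cx_5 = 152, cy_5 = 180, r_5 = 62, x0_6 = 372, y0_6 = 22, x1_6 = 424, y1_6 = 100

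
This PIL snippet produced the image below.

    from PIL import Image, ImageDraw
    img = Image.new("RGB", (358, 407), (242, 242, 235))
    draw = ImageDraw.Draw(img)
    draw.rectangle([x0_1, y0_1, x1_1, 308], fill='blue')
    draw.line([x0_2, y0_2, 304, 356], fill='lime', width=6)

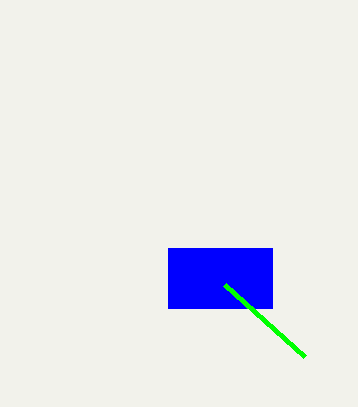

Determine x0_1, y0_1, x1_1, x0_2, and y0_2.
x0_1 = 168, y0_1 = 248, x1_1 = 272, x0_2 = 224, y0_2 = 284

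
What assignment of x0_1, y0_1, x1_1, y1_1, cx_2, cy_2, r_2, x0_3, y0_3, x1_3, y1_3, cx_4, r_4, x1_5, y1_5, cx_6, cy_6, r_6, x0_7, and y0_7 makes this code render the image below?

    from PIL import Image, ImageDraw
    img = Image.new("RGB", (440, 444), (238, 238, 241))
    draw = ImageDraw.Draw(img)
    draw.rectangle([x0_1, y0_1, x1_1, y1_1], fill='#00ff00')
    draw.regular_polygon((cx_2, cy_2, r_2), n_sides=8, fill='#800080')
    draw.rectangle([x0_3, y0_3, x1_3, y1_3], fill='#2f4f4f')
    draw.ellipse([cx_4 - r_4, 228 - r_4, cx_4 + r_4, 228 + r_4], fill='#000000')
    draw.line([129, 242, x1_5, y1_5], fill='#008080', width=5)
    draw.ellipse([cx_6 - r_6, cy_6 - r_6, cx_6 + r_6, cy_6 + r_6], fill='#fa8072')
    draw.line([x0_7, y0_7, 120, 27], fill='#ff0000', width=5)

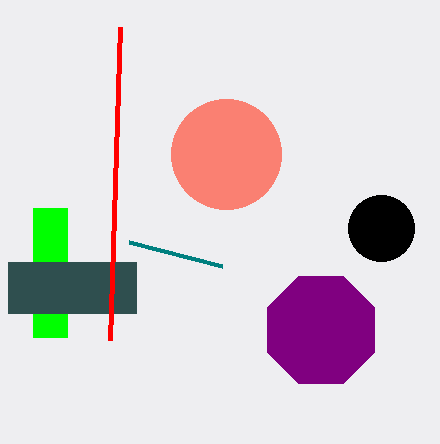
x0_1 = 33
y0_1 = 208
x1_1 = 67
y1_1 = 337
cx_2 = 321
cy_2 = 330
r_2 = 58
x0_3 = 8
y0_3 = 262
x1_3 = 136
y1_3 = 313
cx_4 = 381
r_4 = 33
x1_5 = 222
y1_5 = 266
cx_6 = 226
cy_6 = 154
r_6 = 55
x0_7 = 110
y0_7 = 340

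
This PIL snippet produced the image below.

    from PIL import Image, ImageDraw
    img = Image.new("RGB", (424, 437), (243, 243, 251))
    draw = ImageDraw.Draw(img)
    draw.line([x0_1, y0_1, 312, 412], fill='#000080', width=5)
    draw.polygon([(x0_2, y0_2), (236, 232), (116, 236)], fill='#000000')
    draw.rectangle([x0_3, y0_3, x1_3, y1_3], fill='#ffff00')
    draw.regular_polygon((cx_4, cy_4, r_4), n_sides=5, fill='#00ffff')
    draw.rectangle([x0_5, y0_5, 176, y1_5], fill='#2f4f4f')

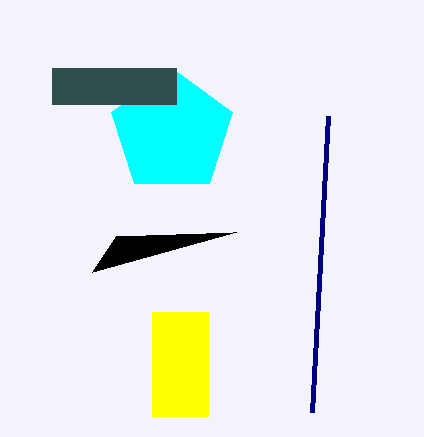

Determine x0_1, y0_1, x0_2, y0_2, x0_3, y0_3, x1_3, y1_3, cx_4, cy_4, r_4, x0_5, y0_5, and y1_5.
x0_1 = 328, y0_1 = 116, x0_2 = 92, y0_2 = 272, x0_3 = 152, y0_3 = 312, x1_3 = 208, y1_3 = 416, cx_4 = 172, cy_4 = 132, r_4 = 64, x0_5 = 52, y0_5 = 68, y1_5 = 104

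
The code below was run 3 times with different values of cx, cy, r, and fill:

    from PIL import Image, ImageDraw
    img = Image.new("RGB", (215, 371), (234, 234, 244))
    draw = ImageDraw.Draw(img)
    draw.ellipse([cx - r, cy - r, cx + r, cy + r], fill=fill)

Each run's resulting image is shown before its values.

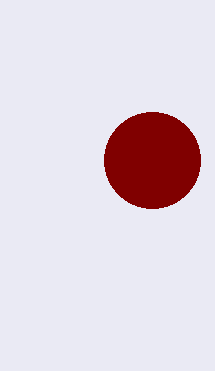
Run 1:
cx = 152; cy = 160; r = 48; fill = 'maroon'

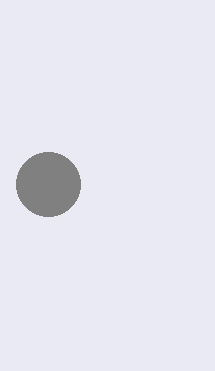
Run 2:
cx = 48; cy = 184; r = 32; fill = 'gray'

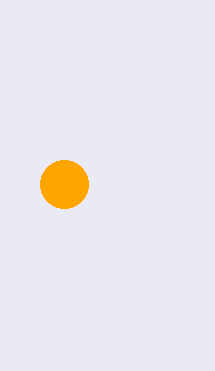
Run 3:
cx = 64
cy = 184
r = 24
fill = 'orange'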